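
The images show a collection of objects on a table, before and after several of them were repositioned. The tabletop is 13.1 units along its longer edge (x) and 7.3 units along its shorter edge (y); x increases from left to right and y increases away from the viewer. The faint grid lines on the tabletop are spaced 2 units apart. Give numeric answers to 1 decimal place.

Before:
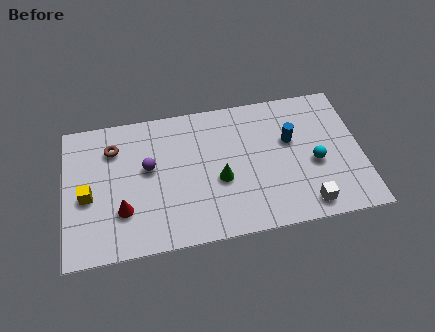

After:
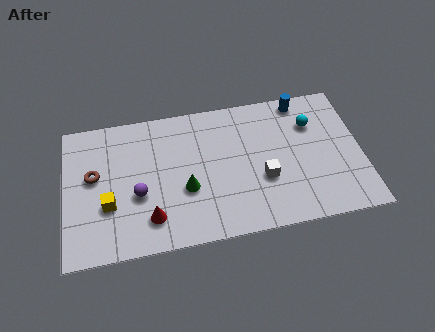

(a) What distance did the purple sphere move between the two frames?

1.4

The purple sphere was near (3.7, 4.2) before and (3.2, 2.9) after, so it travelled √(0.5² + 1.3²) ≈ 1.4 units.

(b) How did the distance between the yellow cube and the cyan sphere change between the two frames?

-0.5

Before: roughly 10.0 units apart; after: 9.5. That's 0.5 units closer together.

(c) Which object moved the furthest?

the white cube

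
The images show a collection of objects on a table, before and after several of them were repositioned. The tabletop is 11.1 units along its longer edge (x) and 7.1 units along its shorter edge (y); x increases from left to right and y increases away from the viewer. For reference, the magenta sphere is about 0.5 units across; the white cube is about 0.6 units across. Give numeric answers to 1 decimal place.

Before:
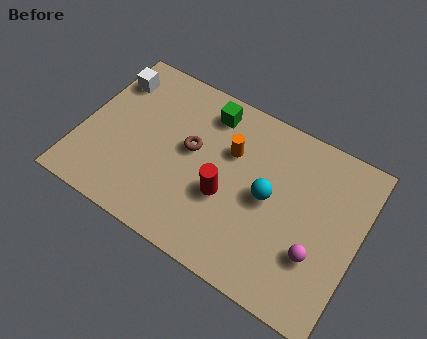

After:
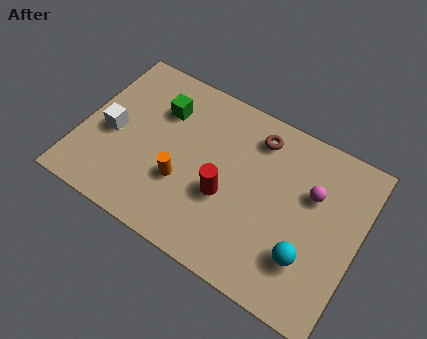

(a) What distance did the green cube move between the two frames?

2.0

The green cube moved from about (4.7, 5.9) to (2.9, 5.1), a distance of √(1.8² + 0.8²) ≈ 2.0.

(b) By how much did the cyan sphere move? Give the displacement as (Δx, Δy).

(1.8, -1.6)

From the two frames, the cyan sphere sits at roughly (7.5, 3.6) before and (9.3, 2.0) after.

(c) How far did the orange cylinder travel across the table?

2.7

From (5.8, 4.7) to (4.2, 2.5), the orange cylinder covered √(1.6² + 2.2²) ≈ 2.7 units.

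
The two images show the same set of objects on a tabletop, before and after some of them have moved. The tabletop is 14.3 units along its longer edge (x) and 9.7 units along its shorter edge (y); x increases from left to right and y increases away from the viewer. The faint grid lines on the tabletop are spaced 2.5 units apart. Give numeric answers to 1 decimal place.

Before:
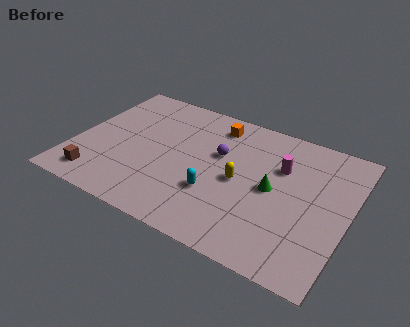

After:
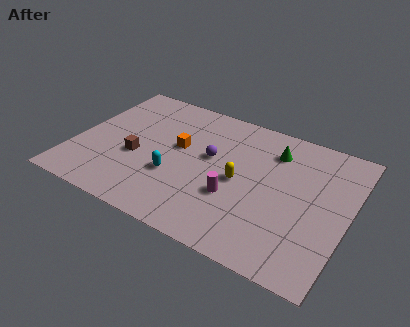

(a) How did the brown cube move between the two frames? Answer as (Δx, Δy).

(1.7, 2.4)

The brown cube was at about (1.6, 1.5) and moved to about (3.3, 3.9).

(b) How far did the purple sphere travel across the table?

0.6

The purple sphere was near (7.4, 6.0) before and (7.0, 5.6) after, so it travelled √(0.4² + 0.4²) ≈ 0.6 units.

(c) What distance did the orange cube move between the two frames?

3.0

From (6.9, 8.1) to (5.3, 5.6), the orange cube covered √(1.6² + 2.5²) ≈ 3.0 units.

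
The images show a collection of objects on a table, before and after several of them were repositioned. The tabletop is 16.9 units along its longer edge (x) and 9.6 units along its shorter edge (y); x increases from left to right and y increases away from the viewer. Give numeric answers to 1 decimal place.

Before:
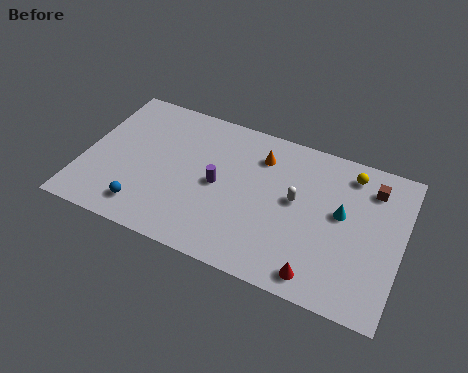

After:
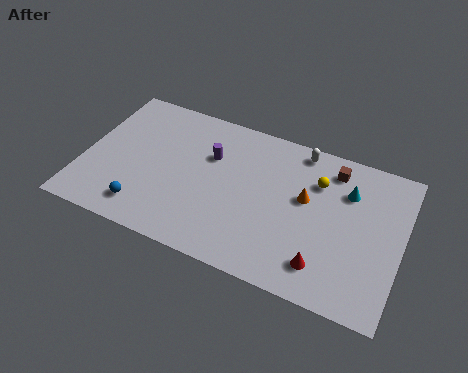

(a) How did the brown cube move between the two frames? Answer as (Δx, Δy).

(-2.1, 0.4)

The brown cube started near (15.1, 7.6) and ended near (13.0, 8.0).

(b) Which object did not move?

the blue sphere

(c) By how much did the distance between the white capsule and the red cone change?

+2.6

They were about 4.4 units apart before and 7.0 after — 2.6 units further apart.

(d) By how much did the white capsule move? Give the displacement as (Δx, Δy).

(-0.1, 3.3)

The white capsule was at about (11.3, 5.3) and moved to about (11.2, 8.6).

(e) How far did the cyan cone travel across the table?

1.5

The cyan cone moved from about (13.7, 5.4) to (13.9, 6.9), a distance of √(0.2² + 1.5²) ≈ 1.5.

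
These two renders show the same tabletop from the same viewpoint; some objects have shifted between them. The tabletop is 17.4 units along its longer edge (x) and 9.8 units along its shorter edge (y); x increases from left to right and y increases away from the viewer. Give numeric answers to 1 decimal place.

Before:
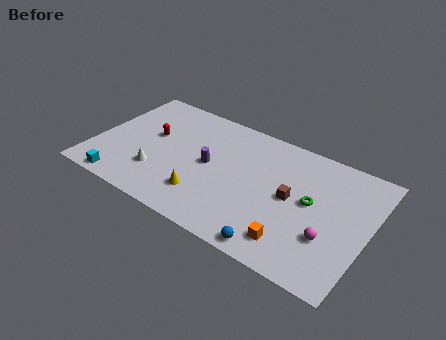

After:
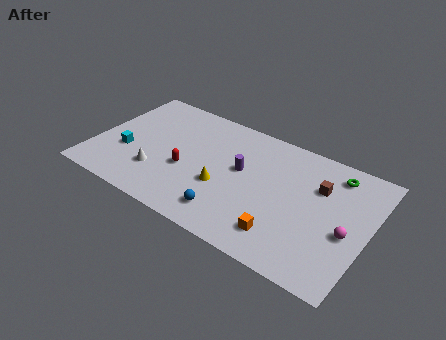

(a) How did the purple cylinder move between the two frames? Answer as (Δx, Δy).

(2.0, 0.6)

The purple cylinder started near (7.3, 5.0) and ended near (9.3, 5.6).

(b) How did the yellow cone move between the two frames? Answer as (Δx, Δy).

(1.0, 1.3)

The yellow cone started near (7.4, 2.4) and ended near (8.4, 3.7).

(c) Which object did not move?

the white cone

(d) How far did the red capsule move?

3.2

The red capsule moved from about (3.4, 5.7) to (6.0, 3.9), a distance of √(2.6² + 1.8²) ≈ 3.2.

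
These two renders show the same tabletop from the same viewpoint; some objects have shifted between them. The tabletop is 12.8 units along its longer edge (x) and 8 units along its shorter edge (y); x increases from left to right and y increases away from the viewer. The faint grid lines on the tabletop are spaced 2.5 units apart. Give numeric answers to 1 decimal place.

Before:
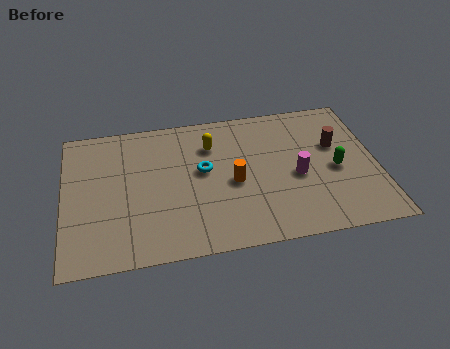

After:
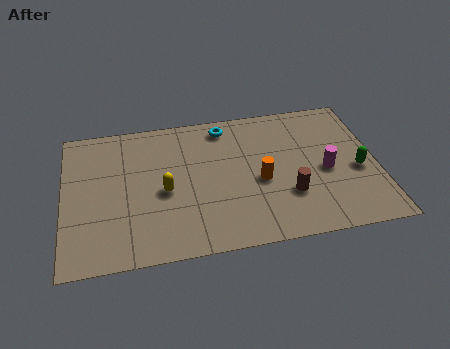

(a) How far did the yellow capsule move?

3.0

From (6.1, 5.9) to (4.1, 3.6), the yellow capsule covered √(2.0² + 2.3²) ≈ 3.0 units.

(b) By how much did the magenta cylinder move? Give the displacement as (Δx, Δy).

(1.2, 0.1)

From the two frames, the magenta cylinder sits at roughly (9.5, 3.5) before and (10.7, 3.6) after.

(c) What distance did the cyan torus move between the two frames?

2.6

The cyan torus moved from about (5.7, 4.5) to (6.7, 6.9), a distance of √(1.0² + 2.4²) ≈ 2.6.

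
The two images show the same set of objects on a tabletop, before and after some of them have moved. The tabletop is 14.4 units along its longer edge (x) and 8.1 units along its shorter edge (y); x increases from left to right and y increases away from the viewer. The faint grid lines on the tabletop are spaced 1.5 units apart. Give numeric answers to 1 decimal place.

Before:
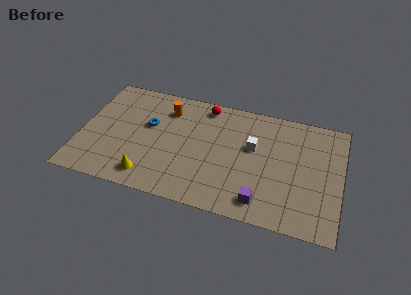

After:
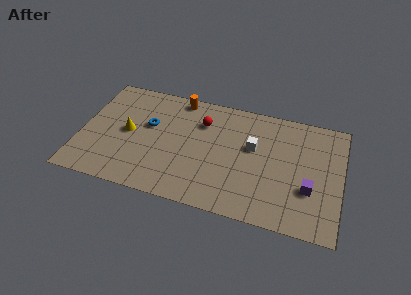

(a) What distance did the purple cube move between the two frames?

2.9

The purple cube moved from about (10.2, 1.3) to (12.7, 2.8), a distance of √(2.5² + 1.5²) ≈ 2.9.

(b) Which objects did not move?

the blue torus and the white cube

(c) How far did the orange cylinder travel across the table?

1.2

The orange cylinder was near (4.6, 6.3) before and (5.2, 7.3) after, so it travelled √(0.6² + 1.0²) ≈ 1.2 units.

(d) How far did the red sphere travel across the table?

1.2

The red sphere was near (6.7, 7.1) before and (6.6, 5.9) after, so it travelled √(0.1² + 1.2²) ≈ 1.2 units.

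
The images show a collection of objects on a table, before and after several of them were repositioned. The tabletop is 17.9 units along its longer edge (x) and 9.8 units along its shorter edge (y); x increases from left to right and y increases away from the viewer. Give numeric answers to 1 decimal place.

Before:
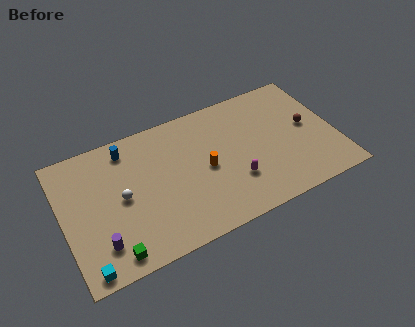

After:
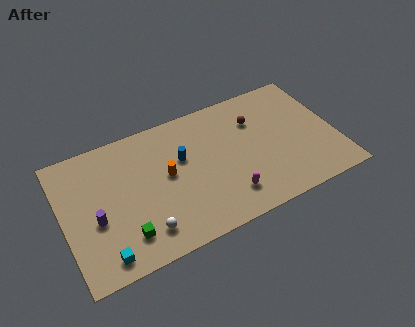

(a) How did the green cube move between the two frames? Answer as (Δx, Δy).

(0.9, 0.9)

From the two frames, the green cube sits at roughly (2.8, 1.2) before and (3.7, 2.1) after.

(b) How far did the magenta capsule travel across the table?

1.1

From (11.0, 3.0) to (10.4, 2.1), the magenta capsule covered √(0.6² + 0.9²) ≈ 1.1 units.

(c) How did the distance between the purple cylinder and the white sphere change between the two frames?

+0.4

The distance was about 3.2 in the first image and 3.6 in the second, so they moved 0.4 units further apart.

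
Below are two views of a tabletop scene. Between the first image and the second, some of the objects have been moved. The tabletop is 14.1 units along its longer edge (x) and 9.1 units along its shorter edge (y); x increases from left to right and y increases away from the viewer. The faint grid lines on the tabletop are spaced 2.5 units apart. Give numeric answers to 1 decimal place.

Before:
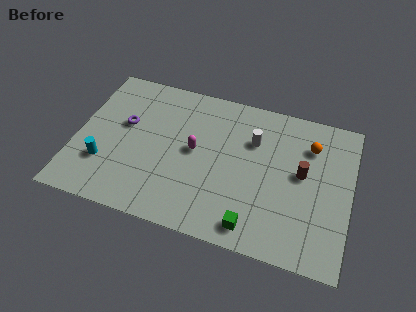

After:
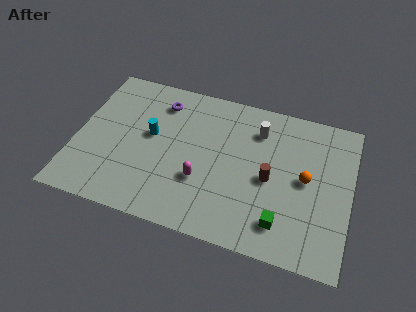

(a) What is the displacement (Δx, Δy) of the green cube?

(1.4, 0.6)

The green cube started near (9.4, 1.2) and ended near (10.8, 1.8).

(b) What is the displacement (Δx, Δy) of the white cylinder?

(0.2, 0.7)

From the two frames, the white cylinder sits at roughly (9.0, 6.3) before and (9.2, 7.0) after.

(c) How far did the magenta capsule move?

1.8

The magenta capsule was near (6.1, 4.8) before and (6.6, 3.1) after, so it travelled √(0.5² + 1.7²) ≈ 1.8 units.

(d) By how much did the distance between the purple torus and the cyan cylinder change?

-0.6

Before: roughly 2.8 units apart; after: 2.2. That's 0.6 units closer together.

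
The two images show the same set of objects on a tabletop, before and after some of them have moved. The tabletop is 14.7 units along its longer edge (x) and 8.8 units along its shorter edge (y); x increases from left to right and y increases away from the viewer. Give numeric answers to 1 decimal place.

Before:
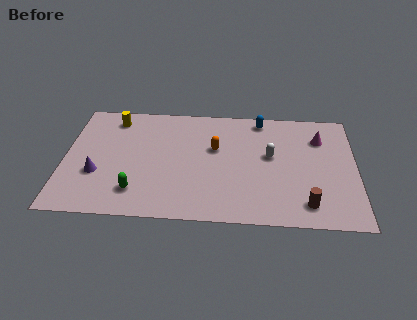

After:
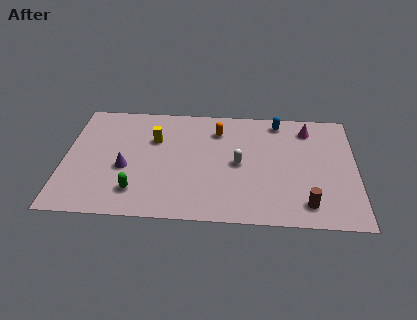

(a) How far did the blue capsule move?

0.9

The blue capsule moved from about (9.9, 7.8) to (10.8, 7.7), a distance of √(0.9² + 0.1²) ≈ 0.9.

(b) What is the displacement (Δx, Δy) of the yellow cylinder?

(2.1, -1.5)

The yellow cylinder started near (2.4, 7.4) and ended near (4.5, 5.9).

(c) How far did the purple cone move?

1.5

The purple cone was near (1.7, 3.1) before and (3.1, 3.6) after, so it travelled √(1.4² + 0.5²) ≈ 1.5 units.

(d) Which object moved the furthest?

the yellow cylinder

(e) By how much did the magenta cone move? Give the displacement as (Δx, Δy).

(-0.6, 0.7)

From the two frames, the magenta cone sits at roughly (12.9, 6.5) before and (12.3, 7.2) after.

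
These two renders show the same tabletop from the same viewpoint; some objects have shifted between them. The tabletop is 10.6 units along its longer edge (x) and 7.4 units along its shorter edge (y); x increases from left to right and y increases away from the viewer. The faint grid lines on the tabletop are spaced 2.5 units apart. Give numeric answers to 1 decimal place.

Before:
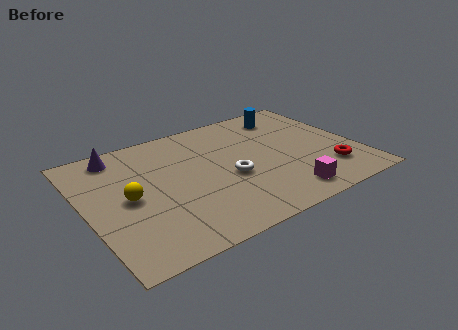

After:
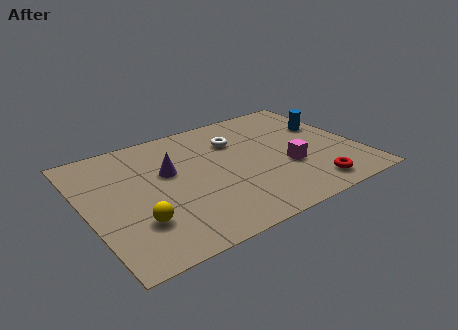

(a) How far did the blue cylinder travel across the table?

1.9

From (8.4, 6.1) to (9.7, 4.7), the blue cylinder covered √(1.3² + 1.4²) ≈ 1.9 units.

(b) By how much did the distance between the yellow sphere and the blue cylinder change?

+1.2

The distance was about 7.2 in the first image and 8.4 in the second, so they moved 1.2 units further apart.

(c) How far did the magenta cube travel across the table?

1.6

The magenta cube moved from about (7.3, 1.1) to (7.7, 2.7), a distance of √(0.4² + 1.6²) ≈ 1.6.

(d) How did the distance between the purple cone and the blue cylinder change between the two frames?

-0.4

They were about 6.8 units apart before and 6.4 after — 0.4 units closer together.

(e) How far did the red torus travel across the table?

1.1

From (9.2, 1.8) to (8.3, 1.1), the red torus covered √(0.9² + 0.7²) ≈ 1.1 units.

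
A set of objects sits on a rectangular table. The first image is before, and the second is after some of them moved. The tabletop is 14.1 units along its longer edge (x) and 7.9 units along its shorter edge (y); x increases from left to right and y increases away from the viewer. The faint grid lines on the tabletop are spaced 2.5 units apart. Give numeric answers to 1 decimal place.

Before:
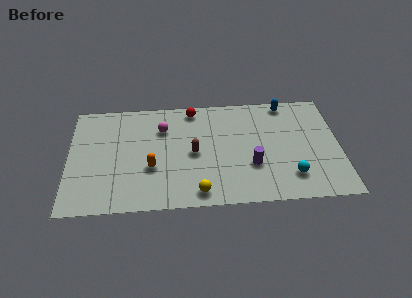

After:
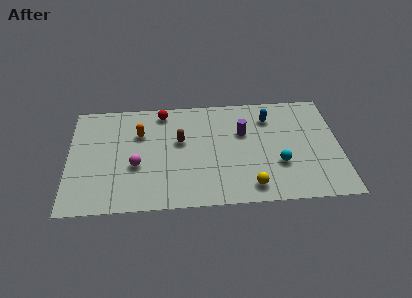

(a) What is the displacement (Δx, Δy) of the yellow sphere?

(2.7, 0.2)

The yellow sphere started near (6.7, 1.0) and ended near (9.4, 1.2).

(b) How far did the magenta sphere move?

3.0

The magenta sphere moved from about (4.9, 5.7) to (3.5, 3.1), a distance of √(1.4² + 2.6²) ≈ 3.0.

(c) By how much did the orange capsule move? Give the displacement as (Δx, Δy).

(-0.6, 2.5)

From the two frames, the orange capsule sits at roughly (4.3, 2.9) before and (3.7, 5.4) after.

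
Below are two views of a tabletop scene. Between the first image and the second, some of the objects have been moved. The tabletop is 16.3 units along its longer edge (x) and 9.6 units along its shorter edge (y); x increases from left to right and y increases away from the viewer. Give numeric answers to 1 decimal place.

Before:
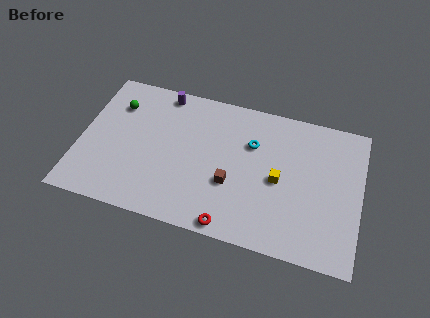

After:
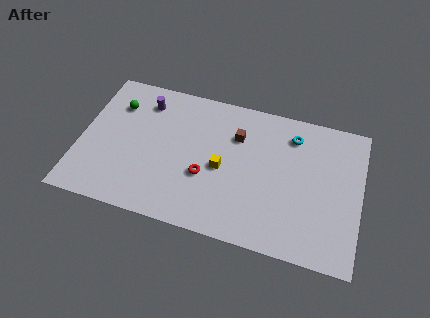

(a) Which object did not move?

the green sphere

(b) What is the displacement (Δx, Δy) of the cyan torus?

(2.3, 1.2)

From the two frames, the cyan torus sits at roughly (9.9, 6.5) before and (12.2, 7.7) after.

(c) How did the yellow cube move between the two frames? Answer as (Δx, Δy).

(-3.3, -0.1)

The yellow cube was at about (11.6, 4.5) and moved to about (8.3, 4.4).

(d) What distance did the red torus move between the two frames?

3.3

From (9.1, 0.8) to (7.4, 3.6), the red torus covered √(1.7² + 2.8²) ≈ 3.3 units.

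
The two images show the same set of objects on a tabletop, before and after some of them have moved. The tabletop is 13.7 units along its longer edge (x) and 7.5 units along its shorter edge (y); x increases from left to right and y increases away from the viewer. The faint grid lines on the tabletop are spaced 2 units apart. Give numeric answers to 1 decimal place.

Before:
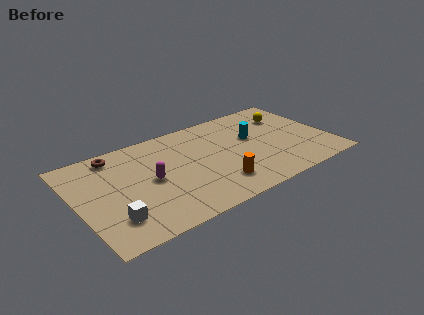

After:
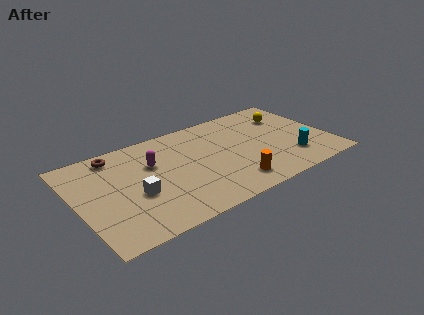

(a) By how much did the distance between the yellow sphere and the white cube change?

-1.7

They were about 10.9 units apart before and 9.2 after — 1.7 units closer together.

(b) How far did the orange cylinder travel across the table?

0.9

The orange cylinder was near (7.2, 1.7) before and (8.0, 1.4) after, so it travelled √(0.8² + 0.3²) ≈ 0.9 units.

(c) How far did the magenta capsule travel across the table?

1.2

From (3.9, 3.7) to (4.2, 4.9), the magenta capsule covered √(0.3² + 1.2²) ≈ 1.2 units.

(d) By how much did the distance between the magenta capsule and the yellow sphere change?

-0.5

They were about 8.2 units apart before and 7.7 after — 0.5 units closer together.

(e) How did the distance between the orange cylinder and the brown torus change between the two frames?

+0.8

Before: roughly 6.8 units apart; after: 7.6. That's 0.8 units further apart.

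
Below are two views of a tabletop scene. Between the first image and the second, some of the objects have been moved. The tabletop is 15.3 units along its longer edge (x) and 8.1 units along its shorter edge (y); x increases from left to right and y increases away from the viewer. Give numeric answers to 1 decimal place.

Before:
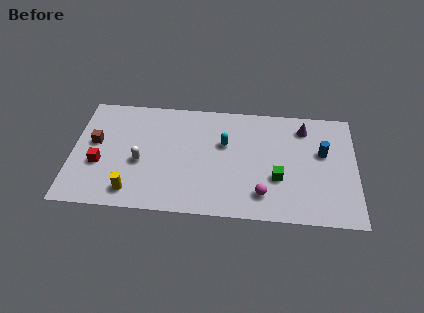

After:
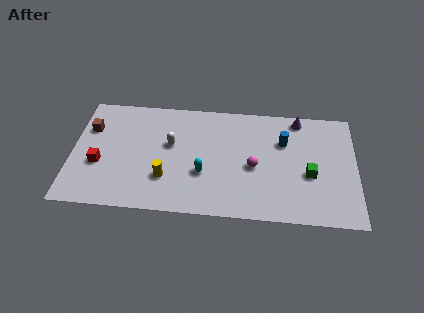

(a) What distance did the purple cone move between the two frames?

0.7

From (12.5, 6.6) to (12.2, 7.2), the purple cone covered √(0.3² + 0.6²) ≈ 0.7 units.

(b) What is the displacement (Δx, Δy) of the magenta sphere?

(-0.5, 1.9)

From the two frames, the magenta sphere sits at roughly (10.3, 1.7) before and (9.8, 3.6) after.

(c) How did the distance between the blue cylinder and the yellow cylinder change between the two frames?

-3.8

The distance was about 10.8 in the first image and 7.0 in the second, so they moved 3.8 units closer together.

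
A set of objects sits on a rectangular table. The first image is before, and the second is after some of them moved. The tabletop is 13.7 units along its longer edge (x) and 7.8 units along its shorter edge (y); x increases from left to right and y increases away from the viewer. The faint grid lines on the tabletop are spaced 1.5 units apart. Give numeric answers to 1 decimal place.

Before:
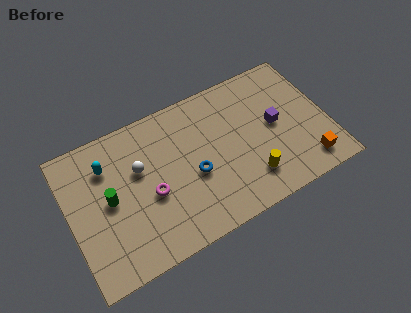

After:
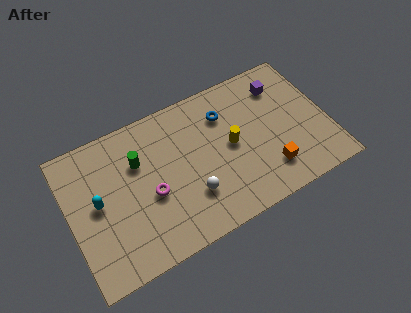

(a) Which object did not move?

the magenta torus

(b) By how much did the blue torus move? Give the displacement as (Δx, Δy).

(2.0, 2.5)

From the two frames, the blue torus sits at roughly (6.5, 3.3) before and (8.5, 5.8) after.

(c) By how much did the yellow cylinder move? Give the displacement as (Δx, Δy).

(-0.7, 2.2)

From the two frames, the yellow cylinder sits at roughly (9.3, 1.8) before and (8.6, 4.0) after.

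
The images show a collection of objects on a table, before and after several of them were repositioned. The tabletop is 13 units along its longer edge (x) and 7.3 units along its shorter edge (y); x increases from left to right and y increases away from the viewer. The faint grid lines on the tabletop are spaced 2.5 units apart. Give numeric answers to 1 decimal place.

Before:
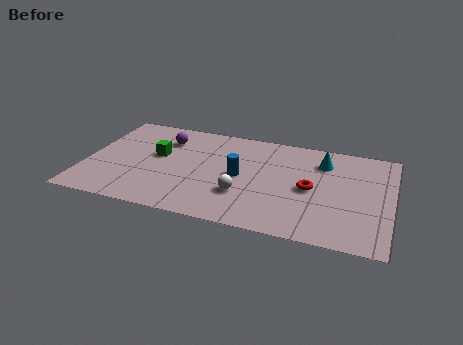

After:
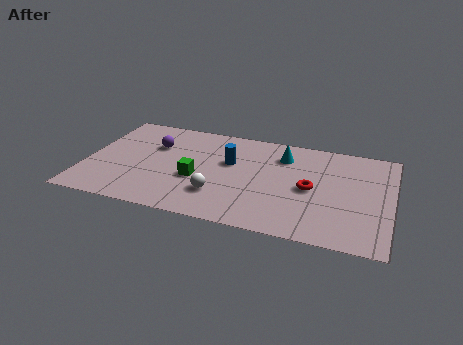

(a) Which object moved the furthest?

the green cube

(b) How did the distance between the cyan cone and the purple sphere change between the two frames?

-1.3

Before: roughly 6.8 units apart; after: 5.5. That's 1.3 units closer together.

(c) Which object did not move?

the red torus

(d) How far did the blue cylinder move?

1.0

From (6.6, 3.6) to (6.1, 4.5), the blue cylinder covered √(0.5² + 0.9²) ≈ 1.0 units.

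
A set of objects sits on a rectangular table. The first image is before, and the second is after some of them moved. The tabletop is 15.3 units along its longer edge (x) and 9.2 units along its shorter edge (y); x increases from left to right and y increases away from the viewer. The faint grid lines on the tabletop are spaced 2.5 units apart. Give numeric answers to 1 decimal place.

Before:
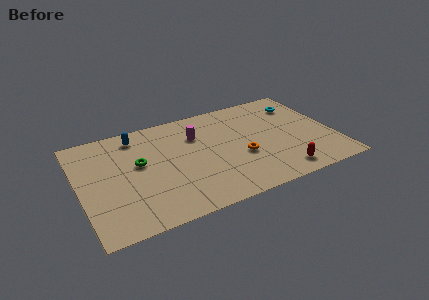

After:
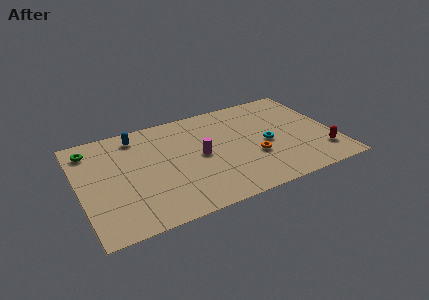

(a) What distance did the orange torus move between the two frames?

0.8

From (9.6, 3.6) to (10.3, 3.3), the orange torus covered √(0.7² + 0.3²) ≈ 0.8 units.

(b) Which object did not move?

the blue capsule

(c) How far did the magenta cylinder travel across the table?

1.9

The magenta cylinder was near (7.2, 6.5) before and (7.2, 4.6) after, so it travelled √(0.0² + 1.9²) ≈ 1.9 units.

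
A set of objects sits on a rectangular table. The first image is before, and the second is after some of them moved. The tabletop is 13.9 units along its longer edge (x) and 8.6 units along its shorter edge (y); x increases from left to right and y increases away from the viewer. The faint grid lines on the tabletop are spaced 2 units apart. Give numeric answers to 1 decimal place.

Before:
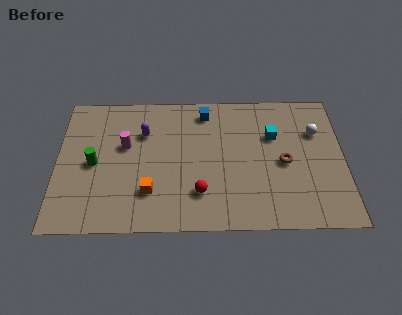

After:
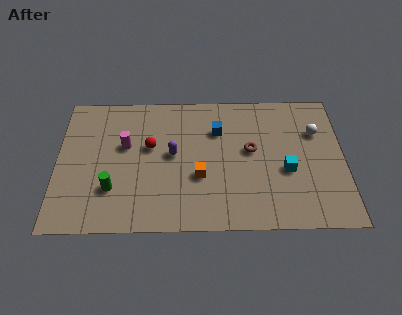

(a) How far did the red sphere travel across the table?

3.8

The red sphere was near (6.9, 2.2) before and (4.5, 5.1) after, so it travelled √(2.4² + 2.9²) ≈ 3.8 units.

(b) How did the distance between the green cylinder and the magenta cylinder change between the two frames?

+0.9

They were about 1.9 units apart before and 2.8 after — 0.9 units further apart.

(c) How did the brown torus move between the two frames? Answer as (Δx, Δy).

(-1.6, 0.8)

From the two frames, the brown torus sits at roughly (11.0, 4.0) before and (9.4, 4.8) after.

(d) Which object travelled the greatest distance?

the red sphere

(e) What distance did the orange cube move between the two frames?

2.6

The orange cube was near (4.5, 2.3) before and (6.9, 3.2) after, so it travelled √(2.4² + 0.9²) ≈ 2.6 units.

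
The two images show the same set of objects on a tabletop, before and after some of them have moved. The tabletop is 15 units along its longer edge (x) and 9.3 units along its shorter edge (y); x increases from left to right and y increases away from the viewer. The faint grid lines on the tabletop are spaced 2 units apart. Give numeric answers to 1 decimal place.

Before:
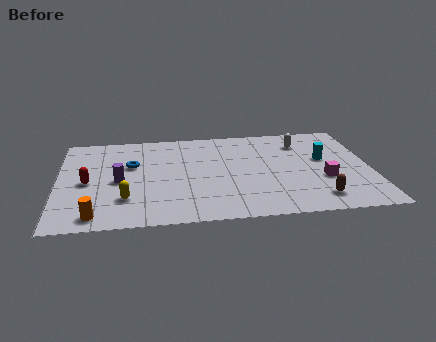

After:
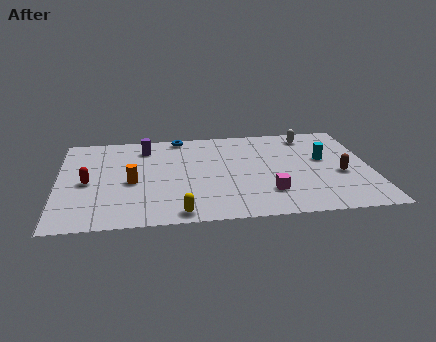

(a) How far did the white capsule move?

0.8

The white capsule was near (11.8, 7.2) before and (12.2, 7.9) after, so it travelled √(0.4² + 0.7²) ≈ 0.8 units.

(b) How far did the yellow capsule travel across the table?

3.0

From (3.2, 2.5) to (5.7, 0.9), the yellow capsule covered √(2.5² + 1.6²) ≈ 3.0 units.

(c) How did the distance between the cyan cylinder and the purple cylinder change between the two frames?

-1.1

They were about 10.0 units apart before and 8.9 after — 1.1 units closer together.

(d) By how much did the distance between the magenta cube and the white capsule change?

+2.0

They were about 3.9 units apart before and 5.9 after — 2.0 units further apart.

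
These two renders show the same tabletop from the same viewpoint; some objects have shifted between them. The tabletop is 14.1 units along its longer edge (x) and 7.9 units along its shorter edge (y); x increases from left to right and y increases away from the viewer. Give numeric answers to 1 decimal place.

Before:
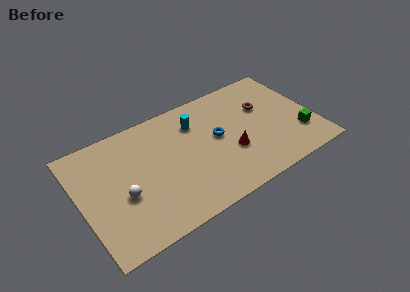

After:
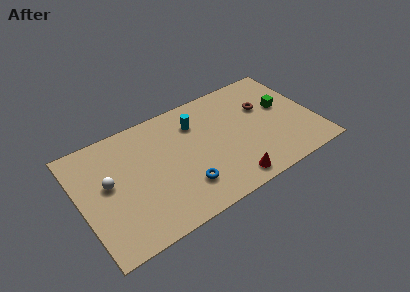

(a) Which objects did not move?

the cyan cylinder and the brown torus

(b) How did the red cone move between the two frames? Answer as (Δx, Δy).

(-0.4, -1.9)

The red cone was at about (8.9, 2.9) and moved to about (8.5, 1.0).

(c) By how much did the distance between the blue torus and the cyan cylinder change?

+2.2

Before: roughly 1.9 units apart; after: 4.1. That's 2.2 units further apart.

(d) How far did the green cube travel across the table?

2.5

From (13.0, 2.2) to (12.4, 4.6), the green cube covered √(0.6² + 2.4²) ≈ 2.5 units.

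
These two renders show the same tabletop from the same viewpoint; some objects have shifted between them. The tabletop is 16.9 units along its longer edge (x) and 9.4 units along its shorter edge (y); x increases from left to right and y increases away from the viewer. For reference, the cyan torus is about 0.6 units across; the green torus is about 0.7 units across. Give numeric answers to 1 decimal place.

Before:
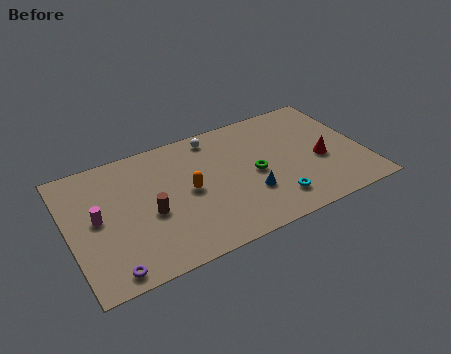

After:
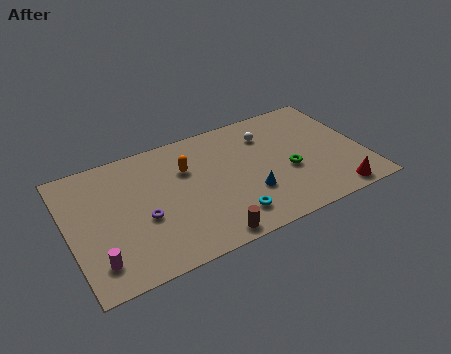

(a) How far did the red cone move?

2.9

From (14.4, 3.9) to (14.8, 1.0), the red cone covered √(0.4² + 2.9²) ≈ 2.9 units.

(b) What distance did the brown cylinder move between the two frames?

4.2

The brown cylinder was near (4.5, 4.0) before and (7.4, 0.9) after, so it travelled √(2.9² + 3.1²) ≈ 4.2 units.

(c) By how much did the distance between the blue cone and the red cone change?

+0.7

The distance was about 4.4 in the first image and 5.1 in the second, so they moved 0.7 units further apart.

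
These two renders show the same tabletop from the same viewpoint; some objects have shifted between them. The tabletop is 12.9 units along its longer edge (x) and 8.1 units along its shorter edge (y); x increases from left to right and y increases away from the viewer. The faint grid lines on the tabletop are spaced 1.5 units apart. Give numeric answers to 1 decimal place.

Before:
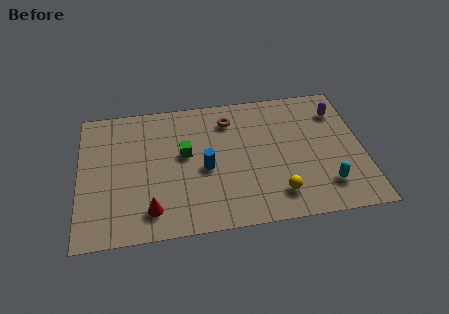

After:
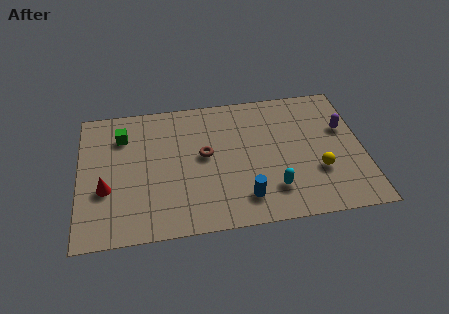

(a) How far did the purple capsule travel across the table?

1.1

From (11.9, 6.2) to (12.1, 5.1), the purple capsule covered √(0.2² + 1.1²) ≈ 1.1 units.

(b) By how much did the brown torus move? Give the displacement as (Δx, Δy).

(-1.2, -2.0)

From the two frames, the brown torus sits at roughly (6.9, 6.4) before and (5.7, 4.4) after.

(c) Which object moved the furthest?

the green cube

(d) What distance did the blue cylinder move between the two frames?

2.6

The blue cylinder was near (5.7, 3.6) before and (7.4, 1.6) after, so it travelled √(1.7² + 2.0²) ≈ 2.6 units.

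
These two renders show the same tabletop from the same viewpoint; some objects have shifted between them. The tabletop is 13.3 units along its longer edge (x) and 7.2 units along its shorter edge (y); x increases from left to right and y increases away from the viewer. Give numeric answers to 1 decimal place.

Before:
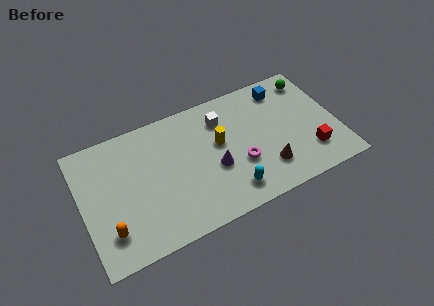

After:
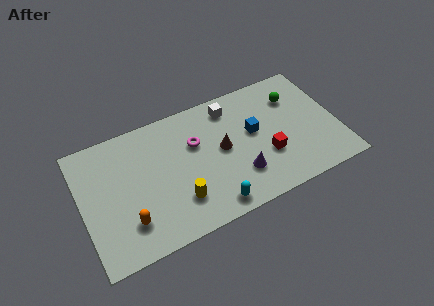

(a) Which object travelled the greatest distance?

the yellow cylinder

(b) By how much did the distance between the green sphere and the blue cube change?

+1.1

The distance was about 1.5 in the first image and 2.6 in the second, so they moved 1.1 units further apart.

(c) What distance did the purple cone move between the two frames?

1.5

The purple cone was near (6.8, 2.9) before and (8.0, 2.0) after, so it travelled √(1.2² + 0.9²) ≈ 1.5 units.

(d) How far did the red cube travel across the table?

2.3

From (11.7, 1.8) to (9.5, 2.5), the red cube covered √(2.2² + 0.7²) ≈ 2.3 units.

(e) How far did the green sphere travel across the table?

1.2

The green sphere moved from about (12.3, 6.0) to (11.3, 5.3), a distance of √(1.0² + 0.7²) ≈ 1.2.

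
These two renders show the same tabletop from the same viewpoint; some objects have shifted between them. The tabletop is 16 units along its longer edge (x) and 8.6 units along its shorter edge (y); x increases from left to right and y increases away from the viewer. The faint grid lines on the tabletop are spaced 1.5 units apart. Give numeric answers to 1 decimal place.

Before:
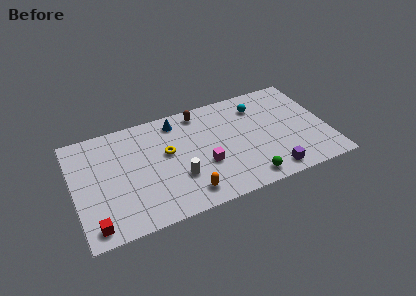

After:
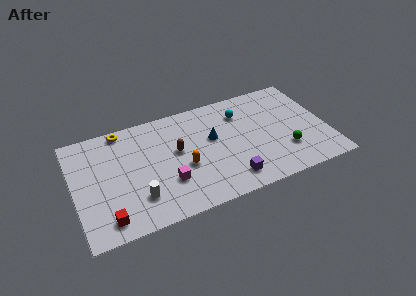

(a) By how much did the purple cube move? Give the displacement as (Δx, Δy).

(-2.6, 0.4)

The purple cube was at about (12.1, 1.1) and moved to about (9.5, 1.5).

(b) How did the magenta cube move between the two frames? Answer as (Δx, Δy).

(-2.4, -0.5)

The magenta cube was at about (8.1, 3.2) and moved to about (5.7, 2.7).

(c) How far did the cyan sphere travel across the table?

1.1

From (11.9, 6.7) to (10.8, 6.5), the cyan sphere covered √(1.1² + 0.2²) ≈ 1.1 units.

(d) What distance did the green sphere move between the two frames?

3.0

From (10.6, 1.1) to (13.2, 2.5), the green sphere covered √(2.6² + 1.4²) ≈ 3.0 units.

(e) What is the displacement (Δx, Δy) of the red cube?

(0.8, 0.2)

From the two frames, the red cube sits at roughly (1.0, 1.1) before and (1.8, 1.3) after.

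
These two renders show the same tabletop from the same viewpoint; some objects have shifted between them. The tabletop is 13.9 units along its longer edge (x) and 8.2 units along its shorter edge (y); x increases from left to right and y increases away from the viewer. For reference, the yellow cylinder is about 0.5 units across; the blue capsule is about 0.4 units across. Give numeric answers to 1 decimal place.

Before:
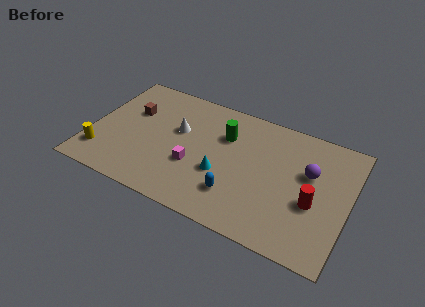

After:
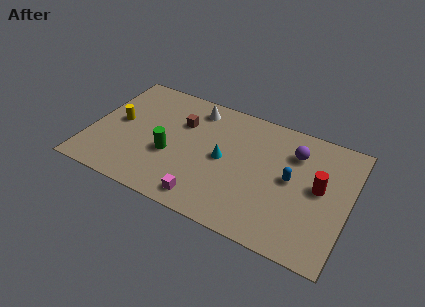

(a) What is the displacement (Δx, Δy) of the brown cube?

(2.7, 0.3)

From the two frames, the brown cube sits at roughly (2.0, 5.3) before and (4.7, 5.6) after.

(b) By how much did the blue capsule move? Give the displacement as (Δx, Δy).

(2.7, 2.2)

The blue capsule started near (8.1, 2.1) and ended near (10.8, 4.3).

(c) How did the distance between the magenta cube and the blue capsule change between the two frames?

+2.7

The distance was about 2.6 in the first image and 5.3 in the second, so they moved 2.7 units further apart.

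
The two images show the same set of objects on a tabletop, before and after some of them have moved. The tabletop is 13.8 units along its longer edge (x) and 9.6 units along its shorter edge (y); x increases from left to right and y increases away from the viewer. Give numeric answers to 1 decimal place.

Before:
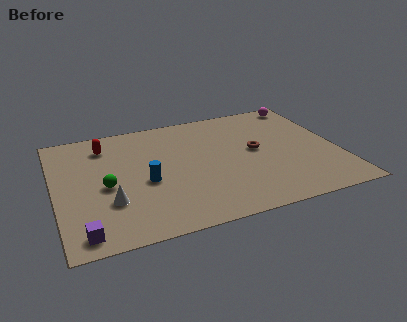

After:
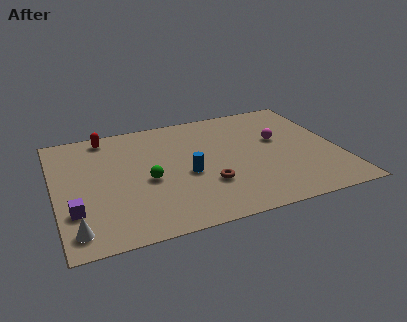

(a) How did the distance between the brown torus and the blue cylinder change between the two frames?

-4.2

They were about 5.6 units apart before and 1.4 after — 4.2 units closer together.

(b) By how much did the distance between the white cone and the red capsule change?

+2.6

Before: roughly 4.7 units apart; after: 7.3. That's 2.6 units further apart.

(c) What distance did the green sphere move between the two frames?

2.0

The green sphere was near (2.4, 4.3) before and (4.4, 4.2) after, so it travelled √(2.0² + 0.1²) ≈ 2.0 units.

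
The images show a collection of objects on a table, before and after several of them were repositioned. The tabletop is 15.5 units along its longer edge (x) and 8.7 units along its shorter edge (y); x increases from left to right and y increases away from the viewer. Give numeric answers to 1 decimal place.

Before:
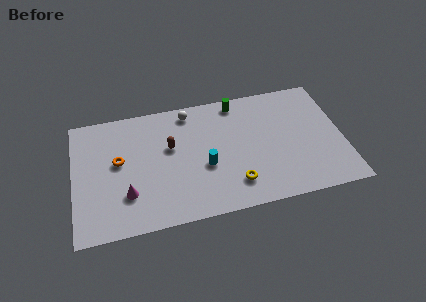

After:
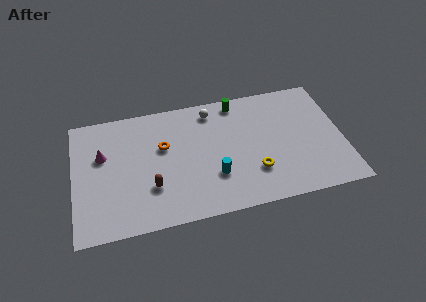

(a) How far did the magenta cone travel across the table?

3.3

The magenta cone moved from about (3.0, 2.5) to (1.7, 5.5), a distance of √(1.3² + 3.0²) ≈ 3.3.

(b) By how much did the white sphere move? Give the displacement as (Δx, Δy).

(1.3, -0.2)

The white sphere was at about (6.8, 7.6) and moved to about (8.1, 7.4).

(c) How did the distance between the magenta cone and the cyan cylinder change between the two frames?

+2.3

They were about 4.6 units apart before and 6.9 after — 2.3 units further apart.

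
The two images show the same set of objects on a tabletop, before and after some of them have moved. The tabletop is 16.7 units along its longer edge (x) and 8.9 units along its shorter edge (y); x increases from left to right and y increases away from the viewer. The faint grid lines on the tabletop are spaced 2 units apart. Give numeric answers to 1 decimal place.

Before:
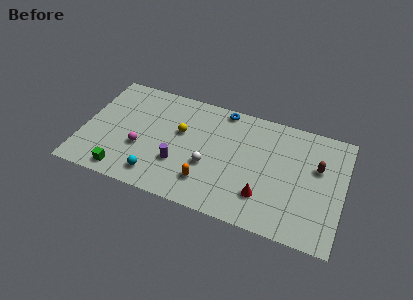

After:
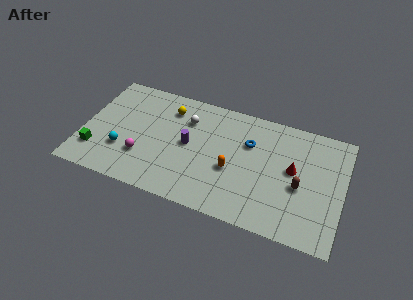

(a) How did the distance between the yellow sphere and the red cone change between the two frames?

+2.1

Before: roughly 6.4 units apart; after: 8.5. That's 2.1 units further apart.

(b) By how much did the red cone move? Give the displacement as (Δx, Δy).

(1.7, 2.6)

The red cone started near (11.8, 2.3) and ended near (13.5, 4.9).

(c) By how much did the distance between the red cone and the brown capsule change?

-3.4

Before: roughly 4.6 units apart; after: 1.2. That's 3.4 units closer together.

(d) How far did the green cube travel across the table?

2.2

The green cube moved from about (2.9, 1.1) to (1.0, 2.2), a distance of √(1.9² + 1.1²) ≈ 2.2.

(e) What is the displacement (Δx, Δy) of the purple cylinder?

(0.5, 1.7)

From the two frames, the purple cylinder sits at roughly (6.3, 2.9) before and (6.8, 4.6) after.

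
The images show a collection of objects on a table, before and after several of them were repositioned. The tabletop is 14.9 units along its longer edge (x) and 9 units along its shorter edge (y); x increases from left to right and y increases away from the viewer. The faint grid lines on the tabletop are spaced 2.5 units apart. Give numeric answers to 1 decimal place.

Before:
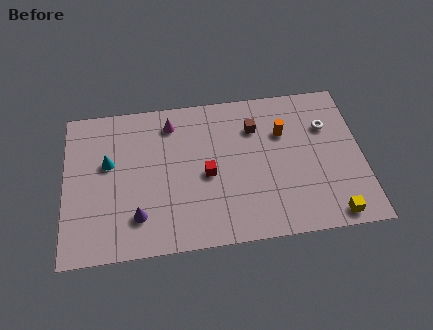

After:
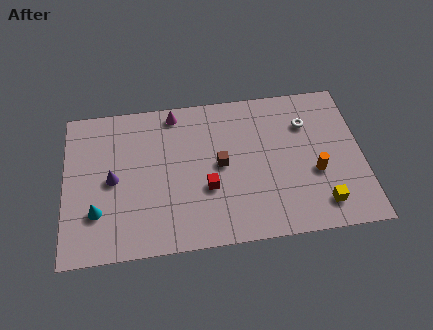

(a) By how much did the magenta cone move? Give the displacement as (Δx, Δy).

(0.2, 0.6)

The magenta cone started near (5.4, 7.4) and ended near (5.6, 8.0).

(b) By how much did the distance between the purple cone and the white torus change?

-0.4

Before: roughly 10.4 units apart; after: 10.0. That's 0.4 units closer together.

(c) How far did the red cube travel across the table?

0.8

From (7.1, 4.1) to (7.1, 3.3), the red cube covered √(0.0² + 0.8²) ≈ 0.8 units.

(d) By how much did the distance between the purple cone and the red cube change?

+0.8

Before: roughly 4.0 units apart; after: 4.8. That's 0.8 units further apart.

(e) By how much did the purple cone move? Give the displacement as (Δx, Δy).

(-1.2, 2.3)

The purple cone was at about (3.6, 2.1) and moved to about (2.4, 4.4).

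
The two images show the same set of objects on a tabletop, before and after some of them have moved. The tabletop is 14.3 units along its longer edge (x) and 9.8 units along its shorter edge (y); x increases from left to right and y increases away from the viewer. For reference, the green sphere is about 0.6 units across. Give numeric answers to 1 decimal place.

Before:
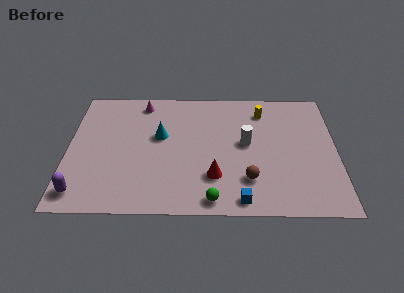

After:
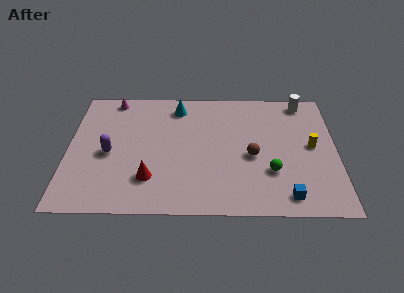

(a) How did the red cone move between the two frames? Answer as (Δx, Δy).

(-3.4, -0.2)

The red cone started near (7.8, 2.7) and ended near (4.4, 2.5).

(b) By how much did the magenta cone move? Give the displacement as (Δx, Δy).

(-1.6, 0.3)

From the two frames, the magenta cone sits at roughly (3.9, 8.5) before and (2.3, 8.8) after.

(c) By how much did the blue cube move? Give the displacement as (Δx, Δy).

(2.4, 0.3)

The blue cube started near (9.2, 1.0) and ended near (11.6, 1.3).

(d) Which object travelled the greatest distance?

the white cylinder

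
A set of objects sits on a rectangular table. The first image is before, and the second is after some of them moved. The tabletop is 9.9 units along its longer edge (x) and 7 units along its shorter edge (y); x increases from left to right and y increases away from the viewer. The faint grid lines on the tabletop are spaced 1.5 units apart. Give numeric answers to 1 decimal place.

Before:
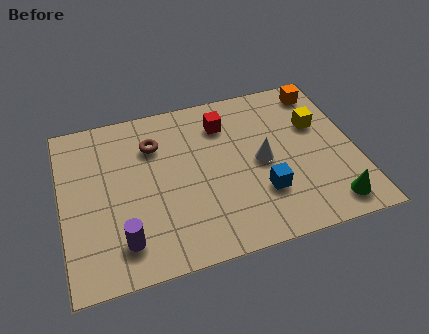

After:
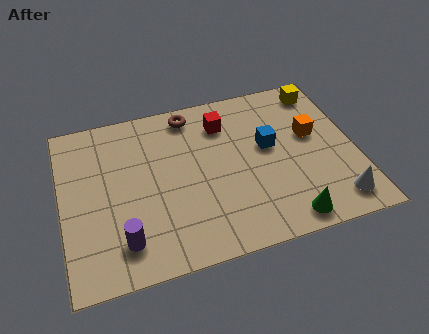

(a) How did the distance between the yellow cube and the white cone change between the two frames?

+2.6

The distance was about 2.3 in the first image and 4.9 in the second, so they moved 2.6 units further apart.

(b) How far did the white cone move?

3.3

From (6.7, 3.4) to (9.0, 1.1), the white cone covered √(2.3² + 2.3²) ≈ 3.3 units.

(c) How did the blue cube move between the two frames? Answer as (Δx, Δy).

(0.4, 1.9)

From the two frames, the blue cube sits at roughly (6.6, 2.1) before and (7.0, 4.0) after.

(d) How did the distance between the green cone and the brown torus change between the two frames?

-0.9

The distance was about 6.9 in the first image and 6.0 in the second, so they moved 0.9 units closer together.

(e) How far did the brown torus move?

1.6

The brown torus was near (3.2, 5.1) before and (4.5, 6.1) after, so it travelled √(1.3² + 1.0²) ≈ 1.6 units.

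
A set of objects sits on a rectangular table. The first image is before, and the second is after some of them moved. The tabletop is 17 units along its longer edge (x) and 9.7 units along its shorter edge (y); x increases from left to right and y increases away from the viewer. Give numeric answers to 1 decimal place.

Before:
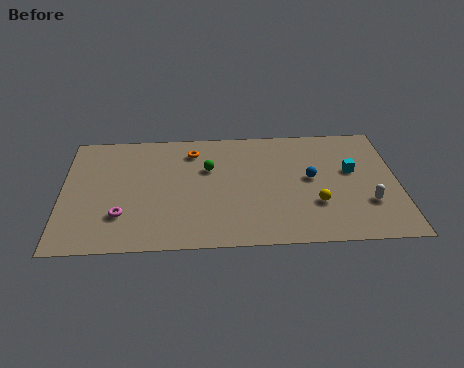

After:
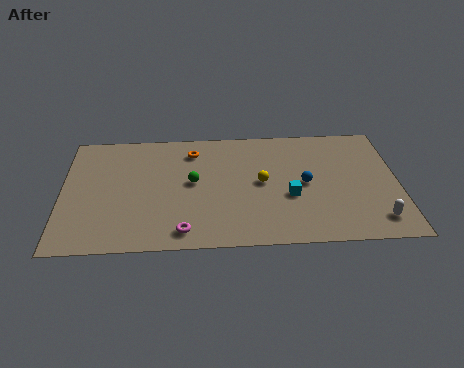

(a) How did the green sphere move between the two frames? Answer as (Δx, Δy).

(-0.8, -1.1)

The green sphere started near (7.4, 6.3) and ended near (6.6, 5.2).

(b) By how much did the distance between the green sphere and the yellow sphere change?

-2.8

The distance was about 6.3 in the first image and 3.5 in the second, so they moved 2.8 units closer together.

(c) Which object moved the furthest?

the cyan cube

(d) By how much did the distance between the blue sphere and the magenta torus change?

-2.8

The distance was about 9.9 in the first image and 7.1 in the second, so they moved 2.8 units closer together.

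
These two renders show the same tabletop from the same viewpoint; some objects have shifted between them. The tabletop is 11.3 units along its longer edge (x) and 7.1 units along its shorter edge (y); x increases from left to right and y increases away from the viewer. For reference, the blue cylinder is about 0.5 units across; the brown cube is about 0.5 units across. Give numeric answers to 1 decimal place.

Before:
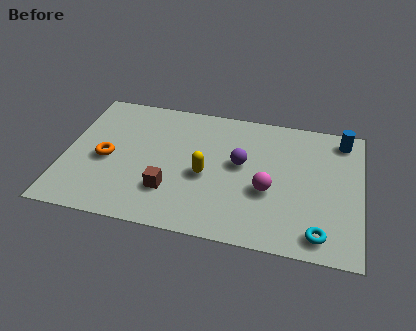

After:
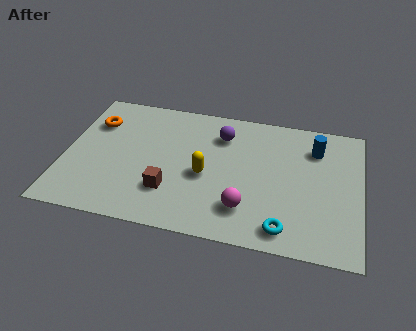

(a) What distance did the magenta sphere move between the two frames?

1.4

The magenta sphere moved from about (7.8, 2.8) to (7.0, 1.7), a distance of √(0.8² + 1.1²) ≈ 1.4.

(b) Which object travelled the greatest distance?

the orange torus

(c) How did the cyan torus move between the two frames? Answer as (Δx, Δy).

(-1.3, 0.0)

The cyan torus started near (9.8, 1.0) and ended near (8.5, 1.0).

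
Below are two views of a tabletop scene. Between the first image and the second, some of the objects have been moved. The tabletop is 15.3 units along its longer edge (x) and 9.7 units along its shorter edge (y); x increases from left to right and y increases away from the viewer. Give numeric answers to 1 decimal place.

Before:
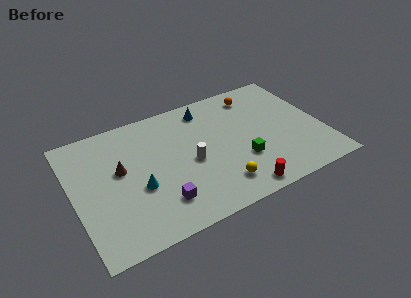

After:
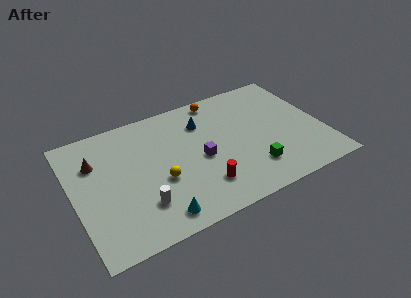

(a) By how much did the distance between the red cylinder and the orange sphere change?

-0.7

They were about 7.4 units apart before and 6.7 after — 0.7 units closer together.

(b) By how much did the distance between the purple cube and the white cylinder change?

+1.2

The distance was about 3.1 in the first image and 4.3 in the second, so they moved 1.2 units further apart.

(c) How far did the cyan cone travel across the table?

2.6

From (3.8, 3.8) to (4.6, 1.3), the cyan cone covered √(0.8² + 2.5²) ≈ 2.6 units.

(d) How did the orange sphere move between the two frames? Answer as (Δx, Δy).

(-2.3, 0.6)

The orange sphere started near (11.7, 8.1) and ended near (9.4, 8.7).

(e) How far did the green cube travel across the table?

1.0

From (10.1, 3.2) to (10.6, 2.3), the green cube covered √(0.5² + 0.9²) ≈ 1.0 units.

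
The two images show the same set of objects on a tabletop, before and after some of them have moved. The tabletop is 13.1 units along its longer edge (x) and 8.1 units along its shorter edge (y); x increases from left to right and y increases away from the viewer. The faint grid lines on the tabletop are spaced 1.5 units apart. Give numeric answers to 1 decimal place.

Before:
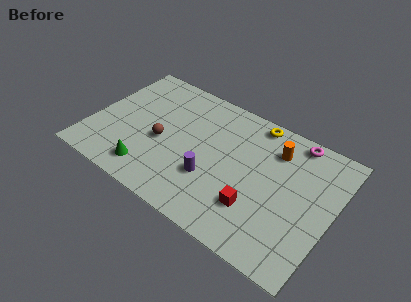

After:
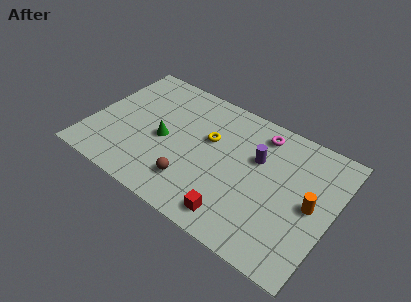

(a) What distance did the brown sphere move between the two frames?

2.6

The brown sphere was near (3.9, 3.5) before and (5.9, 1.9) after, so it travelled √(2.0² + 1.6²) ≈ 2.6 units.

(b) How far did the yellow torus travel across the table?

3.1

The yellow torus moved from about (8.4, 7.3) to (6.3, 5.0), a distance of √(2.1² + 2.3²) ≈ 3.1.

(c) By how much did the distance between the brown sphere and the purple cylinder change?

+1.5

The distance was about 3.0 in the first image and 4.5 in the second, so they moved 1.5 units further apart.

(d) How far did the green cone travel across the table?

2.3

From (3.6, 1.4) to (4.0, 3.7), the green cone covered √(0.4² + 2.3²) ≈ 2.3 units.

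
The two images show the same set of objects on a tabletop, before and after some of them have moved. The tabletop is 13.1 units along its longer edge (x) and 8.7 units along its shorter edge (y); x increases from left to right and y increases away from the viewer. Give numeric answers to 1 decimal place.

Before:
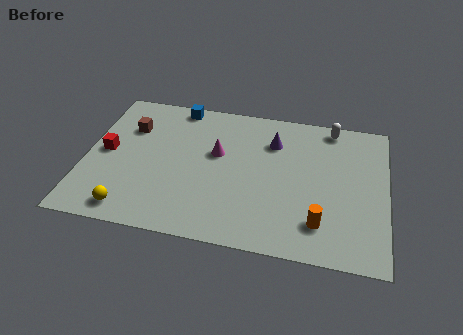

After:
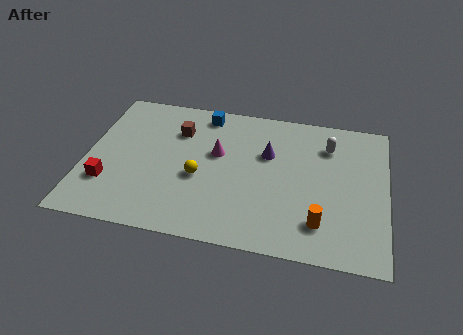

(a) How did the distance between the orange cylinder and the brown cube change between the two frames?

-1.7

Before: roughly 9.5 units apart; after: 7.8. That's 1.7 units closer together.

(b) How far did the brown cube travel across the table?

2.1

From (1.8, 6.1) to (3.9, 6.3), the brown cube covered √(2.1² + 0.2²) ≈ 2.1 units.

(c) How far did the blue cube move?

1.2

The blue cube was near (3.8, 7.9) before and (5.0, 7.6) after, so it travelled √(1.2² + 0.3²) ≈ 1.2 units.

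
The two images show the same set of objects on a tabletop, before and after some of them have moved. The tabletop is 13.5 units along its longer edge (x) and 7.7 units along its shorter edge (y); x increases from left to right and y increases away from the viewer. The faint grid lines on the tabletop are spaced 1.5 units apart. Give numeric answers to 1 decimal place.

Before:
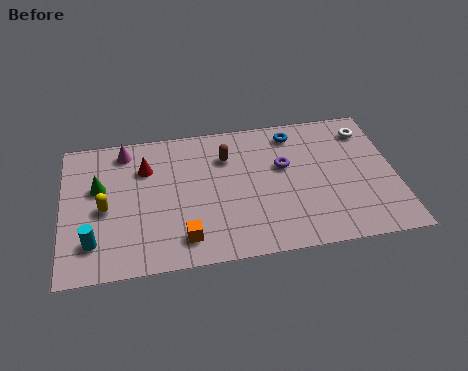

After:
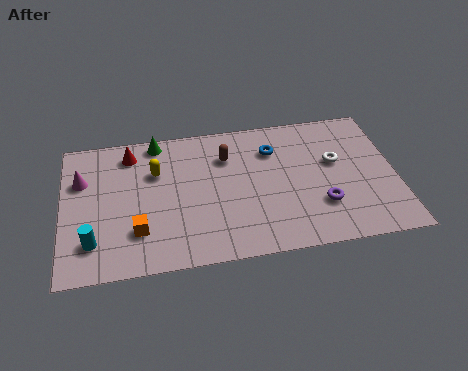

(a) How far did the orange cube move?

1.9

From (4.8, 1.4) to (3.0, 2.1), the orange cube covered √(1.8² + 0.7²) ≈ 1.9 units.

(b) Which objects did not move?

the brown capsule and the cyan cylinder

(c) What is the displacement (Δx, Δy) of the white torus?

(-1.4, -1.6)

The white torus was at about (12.5, 6.2) and moved to about (11.1, 4.6).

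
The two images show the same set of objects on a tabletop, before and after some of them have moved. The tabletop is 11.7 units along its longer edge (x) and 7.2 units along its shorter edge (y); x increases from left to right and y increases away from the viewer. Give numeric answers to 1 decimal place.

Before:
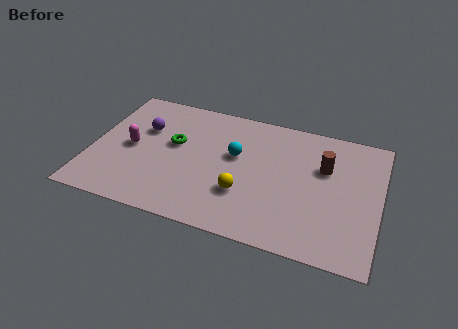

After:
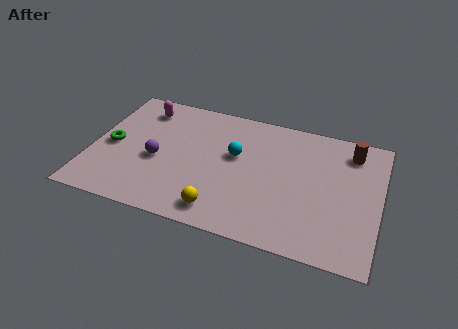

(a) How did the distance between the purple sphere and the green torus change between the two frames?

+0.5

They were about 1.4 units apart before and 1.9 after — 0.5 units further apart.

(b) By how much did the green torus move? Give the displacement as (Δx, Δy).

(-2.5, -0.8)

The green torus was at about (3.3, 4.2) and moved to about (0.8, 3.4).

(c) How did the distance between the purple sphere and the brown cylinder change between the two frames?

+0.8

Before: roughly 7.4 units apart; after: 8.2. That's 0.8 units further apart.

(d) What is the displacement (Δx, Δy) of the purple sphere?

(0.7, -1.6)

The purple sphere started near (2.0, 4.7) and ended near (2.7, 3.1).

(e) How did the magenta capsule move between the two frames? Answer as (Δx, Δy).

(0.2, 2.4)

From the two frames, the magenta capsule sits at roughly (1.6, 3.5) before and (1.8, 5.9) after.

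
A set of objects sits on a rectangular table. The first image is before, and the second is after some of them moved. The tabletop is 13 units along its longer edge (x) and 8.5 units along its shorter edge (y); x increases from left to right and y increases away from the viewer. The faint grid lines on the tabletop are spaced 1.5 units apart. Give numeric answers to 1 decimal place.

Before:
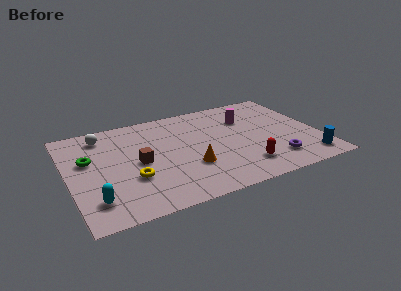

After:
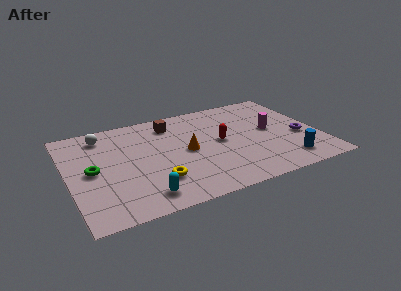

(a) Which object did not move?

the white sphere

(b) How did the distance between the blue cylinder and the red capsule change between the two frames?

+0.9

They were about 3.3 units apart before and 4.2 after — 0.9 units further apart.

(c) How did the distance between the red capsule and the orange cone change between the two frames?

-1.1

The distance was about 2.9 in the first image and 1.8 in the second, so they moved 1.1 units closer together.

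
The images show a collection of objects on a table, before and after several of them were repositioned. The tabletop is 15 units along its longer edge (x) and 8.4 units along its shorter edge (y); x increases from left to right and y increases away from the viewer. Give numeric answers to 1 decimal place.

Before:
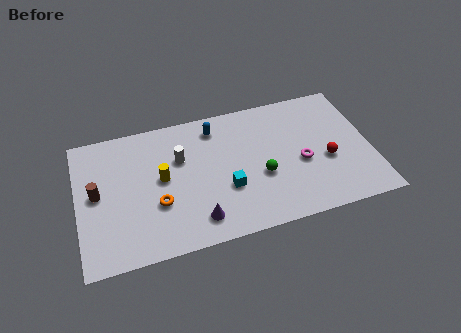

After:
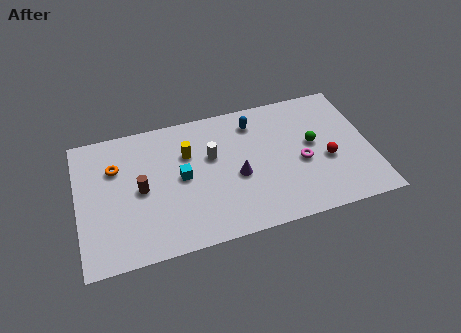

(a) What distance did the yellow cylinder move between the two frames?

1.8

The yellow cylinder moved from about (4.3, 4.5) to (5.7, 5.7), a distance of √(1.4² + 1.2²) ≈ 1.8.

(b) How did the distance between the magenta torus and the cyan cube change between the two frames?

+2.2

The distance was about 3.9 in the first image and 6.1 in the second, so they moved 2.2 units further apart.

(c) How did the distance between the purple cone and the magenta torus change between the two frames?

-2.6

The distance was about 5.9 in the first image and 3.3 in the second, so they moved 2.6 units closer together.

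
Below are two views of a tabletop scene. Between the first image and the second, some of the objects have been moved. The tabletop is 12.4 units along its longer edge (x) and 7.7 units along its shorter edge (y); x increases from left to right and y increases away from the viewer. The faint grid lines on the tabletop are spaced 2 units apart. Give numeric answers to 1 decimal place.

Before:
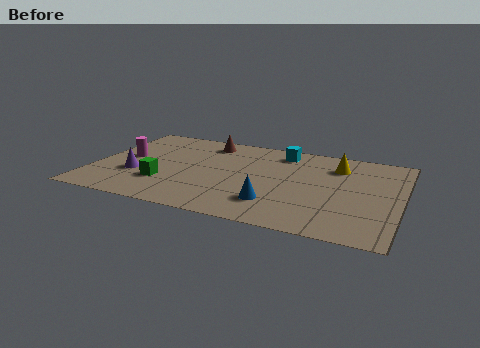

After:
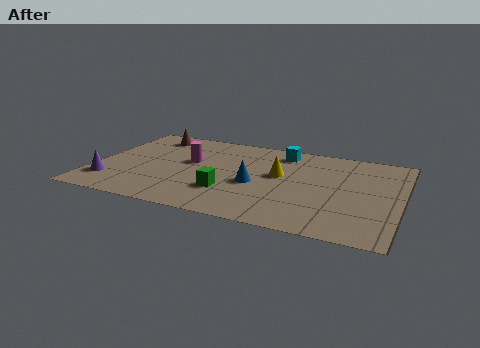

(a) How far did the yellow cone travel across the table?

2.7

The yellow cone was near (9.7, 5.9) before and (7.5, 4.4) after, so it travelled √(2.2² + 1.5²) ≈ 2.7 units.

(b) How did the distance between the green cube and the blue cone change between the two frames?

-3.1

They were about 4.5 units apart before and 1.4 after — 3.1 units closer together.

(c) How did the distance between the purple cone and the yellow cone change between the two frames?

-1.3

They were about 8.5 units apart before and 7.2 after — 1.3 units closer together.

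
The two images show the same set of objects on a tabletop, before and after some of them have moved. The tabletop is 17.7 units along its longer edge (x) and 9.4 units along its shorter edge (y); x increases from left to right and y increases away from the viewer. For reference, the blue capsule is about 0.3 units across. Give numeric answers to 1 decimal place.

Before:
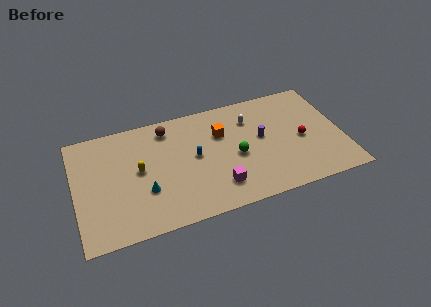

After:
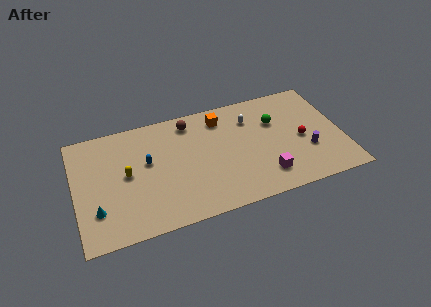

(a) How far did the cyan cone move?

3.3

The cyan cone moved from about (4.5, 3.2) to (1.3, 2.6), a distance of √(3.2² + 0.6²) ≈ 3.3.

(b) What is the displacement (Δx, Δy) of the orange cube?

(0.1, 1.3)

From the two frames, the orange cube sits at roughly (9.8, 6.4) before and (9.9, 7.7) after.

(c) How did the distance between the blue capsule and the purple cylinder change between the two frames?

+6.2

Before: roughly 4.5 units apart; after: 10.7. That's 6.2 units further apart.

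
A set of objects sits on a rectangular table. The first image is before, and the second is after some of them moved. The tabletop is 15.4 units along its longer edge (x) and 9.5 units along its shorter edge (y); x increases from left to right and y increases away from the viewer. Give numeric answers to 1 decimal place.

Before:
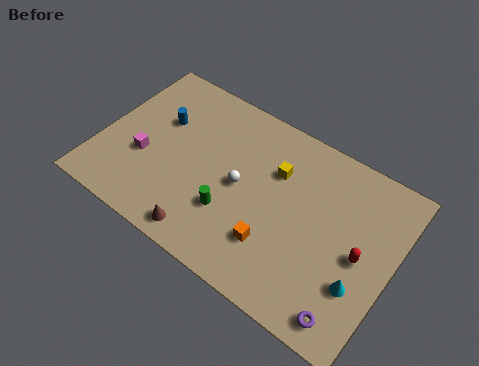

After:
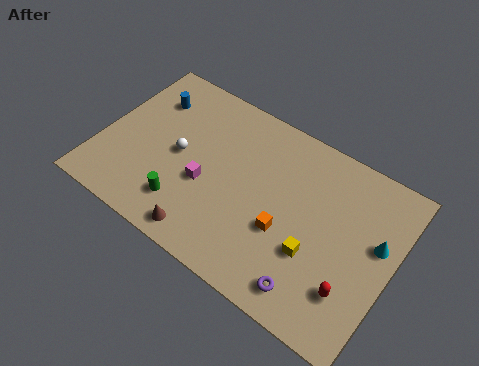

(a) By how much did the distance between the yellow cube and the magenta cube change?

-1.3

Before: roughly 7.2 units apart; after: 5.9. That's 1.3 units closer together.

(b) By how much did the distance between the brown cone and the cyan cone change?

+1.4

They were about 8.0 units apart before and 9.4 after — 1.4 units further apart.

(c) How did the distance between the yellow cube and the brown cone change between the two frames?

-0.3

They were about 6.1 units apart before and 5.8 after — 0.3 units closer together.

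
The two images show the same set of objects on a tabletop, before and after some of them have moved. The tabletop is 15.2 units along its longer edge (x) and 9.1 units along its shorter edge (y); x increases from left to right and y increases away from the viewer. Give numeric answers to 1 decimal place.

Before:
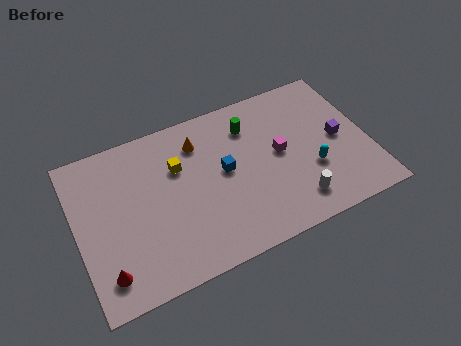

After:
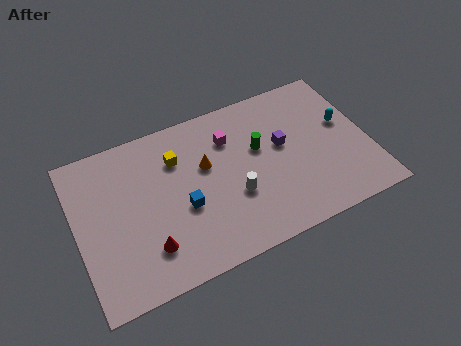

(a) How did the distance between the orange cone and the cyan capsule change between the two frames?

+0.6

Before: roughly 6.7 units apart; after: 7.3. That's 0.6 units further apart.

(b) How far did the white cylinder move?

3.4

The white cylinder moved from about (11.0, 1.7) to (8.0, 3.3), a distance of √(3.0² + 1.6²) ≈ 3.4.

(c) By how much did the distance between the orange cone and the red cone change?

-2.8

They were about 7.6 units apart before and 4.8 after — 2.8 units closer together.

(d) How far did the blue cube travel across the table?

2.6

The blue cube moved from about (7.7, 4.9) to (5.4, 3.7), a distance of √(2.3² + 1.2²) ≈ 2.6.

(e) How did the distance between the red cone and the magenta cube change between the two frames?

-3.3

The distance was about 9.9 in the first image and 6.6 in the second, so they moved 3.3 units closer together.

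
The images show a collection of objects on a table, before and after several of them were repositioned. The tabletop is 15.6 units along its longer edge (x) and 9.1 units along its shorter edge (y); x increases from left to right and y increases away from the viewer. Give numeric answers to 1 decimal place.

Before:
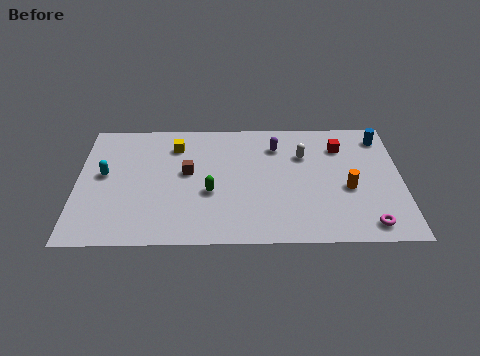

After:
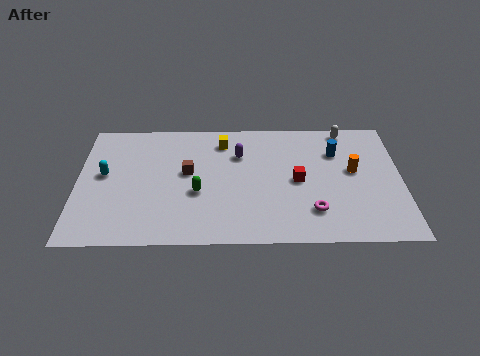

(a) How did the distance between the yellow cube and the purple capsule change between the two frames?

-3.6

The distance was about 4.9 in the first image and 1.3 in the second, so they moved 3.6 units closer together.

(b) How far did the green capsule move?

0.6

From (6.4, 3.6) to (5.8, 3.6), the green capsule covered √(0.6² + 0.0²) ≈ 0.6 units.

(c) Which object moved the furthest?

the red cube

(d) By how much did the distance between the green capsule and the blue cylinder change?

-1.9

They were about 9.2 units apart before and 7.3 after — 1.9 units closer together.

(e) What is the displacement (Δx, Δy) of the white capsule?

(2.1, 1.9)

From the two frames, the white capsule sits at roughly (10.9, 6.3) before and (13.0, 8.2) after.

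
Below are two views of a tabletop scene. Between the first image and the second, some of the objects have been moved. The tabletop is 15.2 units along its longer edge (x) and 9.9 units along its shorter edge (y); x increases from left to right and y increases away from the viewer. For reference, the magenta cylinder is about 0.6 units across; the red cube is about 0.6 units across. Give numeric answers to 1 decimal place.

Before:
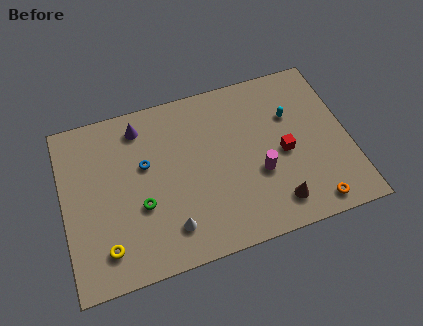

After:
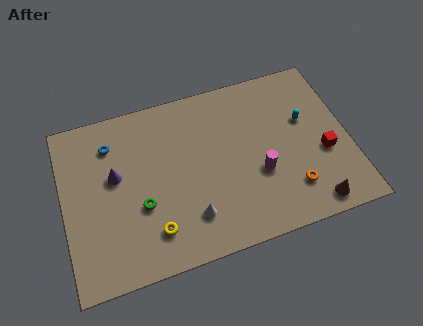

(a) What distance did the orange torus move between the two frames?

1.6

The orange torus moved from about (12.9, 1.1) to (11.9, 2.3), a distance of √(1.0² + 1.2²) ≈ 1.6.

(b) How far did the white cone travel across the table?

1.1

The white cone was near (5.4, 2.0) before and (6.5, 2.3) after, so it travelled √(1.1² + 0.3²) ≈ 1.1 units.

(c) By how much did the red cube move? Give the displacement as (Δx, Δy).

(2.1, -0.6)

From the two frames, the red cube sits at roughly (11.7, 4.5) before and (13.8, 3.9) after.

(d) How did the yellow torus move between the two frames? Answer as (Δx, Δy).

(2.5, 0.2)

The yellow torus was at about (2.0, 1.9) and moved to about (4.5, 2.1).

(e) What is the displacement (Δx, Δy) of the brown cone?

(1.9, -0.6)

From the two frames, the brown cone sits at roughly (11.0, 1.7) before and (12.9, 1.1) after.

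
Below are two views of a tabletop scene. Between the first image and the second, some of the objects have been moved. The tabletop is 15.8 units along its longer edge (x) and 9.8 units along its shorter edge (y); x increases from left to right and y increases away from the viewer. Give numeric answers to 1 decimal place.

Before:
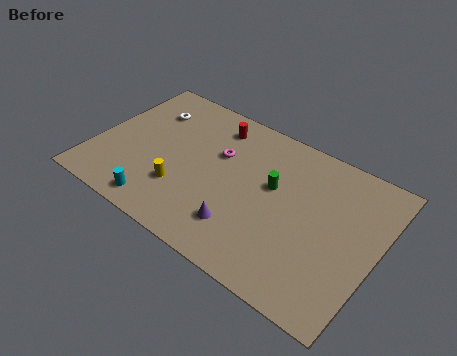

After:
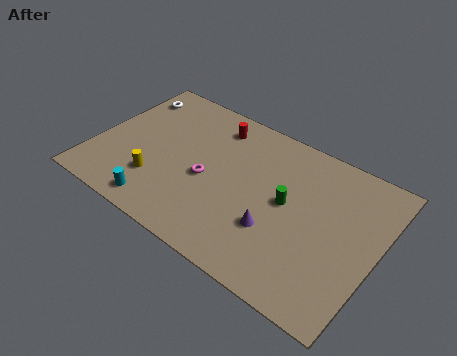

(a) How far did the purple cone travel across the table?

1.9

From (8.8, 2.3) to (10.5, 3.2), the purple cone covered √(1.7² + 0.9²) ≈ 1.9 units.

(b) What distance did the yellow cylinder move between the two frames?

1.4

The yellow cylinder moved from about (5.2, 2.9) to (3.8, 2.7), a distance of √(1.4² + 0.2²) ≈ 1.4.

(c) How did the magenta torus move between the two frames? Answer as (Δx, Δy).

(-0.3, -2.0)

The magenta torus started near (6.7, 6.3) and ended near (6.4, 4.3).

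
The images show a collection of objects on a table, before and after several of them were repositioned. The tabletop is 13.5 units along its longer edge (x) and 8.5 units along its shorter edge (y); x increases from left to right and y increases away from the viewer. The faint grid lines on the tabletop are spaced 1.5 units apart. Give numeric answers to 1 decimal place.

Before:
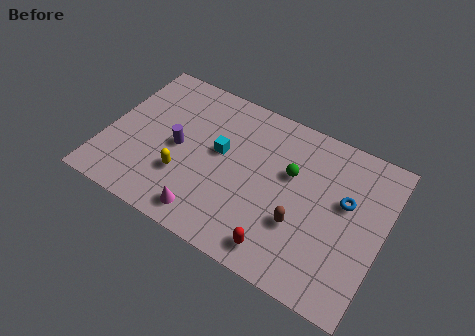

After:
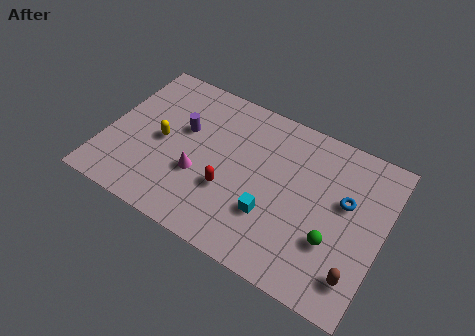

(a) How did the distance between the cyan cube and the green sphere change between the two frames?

-0.4

The distance was about 3.4 in the first image and 3.0 in the second, so they moved 0.4 units closer together.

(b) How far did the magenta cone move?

2.0

From (5.4, 1.2) to (4.7, 3.1), the magenta cone covered √(0.7² + 1.9²) ≈ 2.0 units.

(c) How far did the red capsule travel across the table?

3.3

The red capsule was near (9.0, 1.2) before and (6.2, 3.0) after, so it travelled √(2.8² + 1.8²) ≈ 3.3 units.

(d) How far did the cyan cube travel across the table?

3.5

From (5.5, 4.8) to (8.3, 2.7), the cyan cube covered √(2.8² + 2.1²) ≈ 3.5 units.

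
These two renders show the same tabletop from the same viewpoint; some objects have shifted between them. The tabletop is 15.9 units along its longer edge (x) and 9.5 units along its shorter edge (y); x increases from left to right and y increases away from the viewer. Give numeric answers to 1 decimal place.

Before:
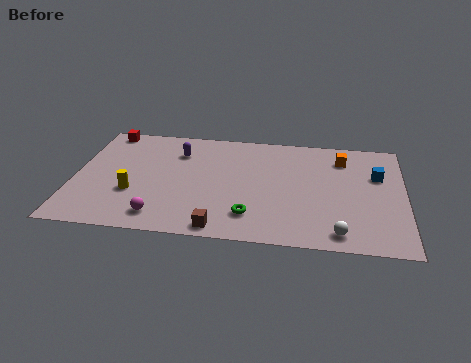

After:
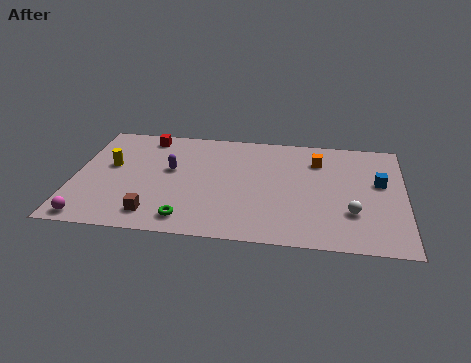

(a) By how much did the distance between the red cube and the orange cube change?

-3.2

Before: roughly 11.7 units apart; after: 8.5. That's 3.2 units closer together.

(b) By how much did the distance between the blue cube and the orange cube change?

+1.3

The distance was about 2.1 in the first image and 3.4 in the second, so they moved 1.3 units further apart.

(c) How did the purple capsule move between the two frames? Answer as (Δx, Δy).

(-0.3, -1.6)

The purple capsule was at about (4.9, 7.1) and moved to about (4.6, 5.5).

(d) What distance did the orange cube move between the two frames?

1.2

The orange cube was near (12.9, 7.5) before and (11.7, 7.2) after, so it travelled √(1.2² + 0.3²) ≈ 1.2 units.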